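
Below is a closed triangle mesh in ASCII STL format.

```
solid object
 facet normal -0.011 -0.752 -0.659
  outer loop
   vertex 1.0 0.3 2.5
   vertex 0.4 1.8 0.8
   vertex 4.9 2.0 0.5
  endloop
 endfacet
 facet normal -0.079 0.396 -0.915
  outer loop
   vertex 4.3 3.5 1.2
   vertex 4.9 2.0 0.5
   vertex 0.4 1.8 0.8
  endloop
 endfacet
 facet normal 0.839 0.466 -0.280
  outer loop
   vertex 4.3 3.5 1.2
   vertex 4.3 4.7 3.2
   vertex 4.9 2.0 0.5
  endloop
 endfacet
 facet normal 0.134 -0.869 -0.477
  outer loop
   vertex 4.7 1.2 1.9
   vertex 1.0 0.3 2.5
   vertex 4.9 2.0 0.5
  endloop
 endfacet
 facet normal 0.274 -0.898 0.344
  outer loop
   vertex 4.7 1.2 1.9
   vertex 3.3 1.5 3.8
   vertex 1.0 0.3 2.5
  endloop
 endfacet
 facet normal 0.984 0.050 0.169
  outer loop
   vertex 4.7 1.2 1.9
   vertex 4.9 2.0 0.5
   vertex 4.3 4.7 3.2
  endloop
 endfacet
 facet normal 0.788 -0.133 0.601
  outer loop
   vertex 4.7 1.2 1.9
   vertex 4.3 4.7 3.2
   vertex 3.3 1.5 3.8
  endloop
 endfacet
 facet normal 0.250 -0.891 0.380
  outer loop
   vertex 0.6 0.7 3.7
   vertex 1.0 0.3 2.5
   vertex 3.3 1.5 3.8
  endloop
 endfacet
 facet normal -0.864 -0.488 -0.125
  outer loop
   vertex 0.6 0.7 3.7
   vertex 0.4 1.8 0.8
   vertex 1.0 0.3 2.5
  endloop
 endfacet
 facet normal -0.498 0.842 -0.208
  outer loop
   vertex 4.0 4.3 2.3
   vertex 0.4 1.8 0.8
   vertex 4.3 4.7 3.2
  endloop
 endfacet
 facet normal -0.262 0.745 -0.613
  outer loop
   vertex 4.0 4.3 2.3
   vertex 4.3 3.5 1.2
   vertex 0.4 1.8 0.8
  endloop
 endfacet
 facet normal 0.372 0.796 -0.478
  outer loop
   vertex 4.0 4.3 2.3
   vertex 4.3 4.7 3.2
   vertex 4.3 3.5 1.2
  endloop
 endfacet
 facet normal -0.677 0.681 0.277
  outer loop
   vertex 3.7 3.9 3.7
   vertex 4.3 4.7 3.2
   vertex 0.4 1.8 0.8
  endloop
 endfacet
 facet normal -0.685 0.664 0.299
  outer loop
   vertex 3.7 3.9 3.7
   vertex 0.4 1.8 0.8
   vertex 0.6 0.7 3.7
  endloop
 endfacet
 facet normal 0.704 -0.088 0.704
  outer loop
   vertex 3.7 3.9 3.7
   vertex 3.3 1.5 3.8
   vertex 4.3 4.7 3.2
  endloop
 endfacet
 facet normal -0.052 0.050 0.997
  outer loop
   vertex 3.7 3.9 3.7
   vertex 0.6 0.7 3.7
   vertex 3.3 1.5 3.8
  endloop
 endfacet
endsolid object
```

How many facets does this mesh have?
16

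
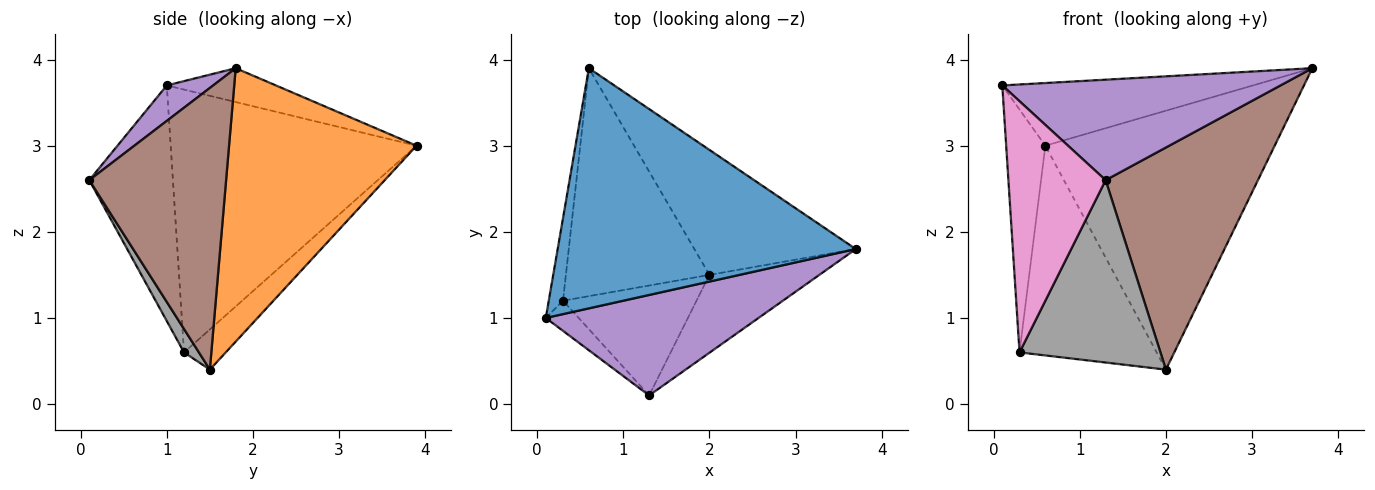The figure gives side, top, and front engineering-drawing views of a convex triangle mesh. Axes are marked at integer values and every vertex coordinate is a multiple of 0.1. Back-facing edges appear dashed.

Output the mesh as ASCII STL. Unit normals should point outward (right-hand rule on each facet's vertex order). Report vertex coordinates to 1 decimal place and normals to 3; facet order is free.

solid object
 facet normal -0.109 0.251 0.962
  outer loop
   vertex 0.6 3.9 3.0
   vertex 0.1 1.0 3.7
   vertex 3.7 1.8 3.9
  endloop
 endfacet
 facet normal 0.593 0.725 -0.350
  outer loop
   vertex 2.0 1.5 0.4
   vertex 0.6 3.9 3.0
   vertex 3.7 1.8 3.9
  endloop
 endfacet
 facet normal -0.986 0.157 -0.053
  outer loop
   vertex 0.3 1.2 0.6
   vertex 0.1 1.0 3.7
   vertex 0.6 3.9 3.0
  endloop
 endfacet
 facet normal -0.202 0.663 -0.721
  outer loop
   vertex 0.3 1.2 0.6
   vertex 0.6 3.9 3.0
   vertex 2.0 1.5 0.4
  endloop
 endfacet
 facet normal 0.117 -0.702 0.702
  outer loop
   vertex 1.3 0.1 2.6
   vertex 3.7 1.8 3.9
   vertex 0.1 1.0 3.7
  endloop
 endfacet
 facet normal 0.647 -0.720 -0.252
  outer loop
   vertex 1.3 0.1 2.6
   vertex 2.0 1.5 0.4
   vertex 3.7 1.8 3.9
  endloop
 endfacet
 facet normal -0.649 -0.755 -0.091
  outer loop
   vertex 1.3 0.1 2.6
   vertex 0.1 1.0 3.7
   vertex 0.3 1.2 0.6
  endloop
 endfacet
 facet normal 0.090 -0.853 -0.514
  outer loop
   vertex 1.3 0.1 2.6
   vertex 0.3 1.2 0.6
   vertex 2.0 1.5 0.4
  endloop
 endfacet
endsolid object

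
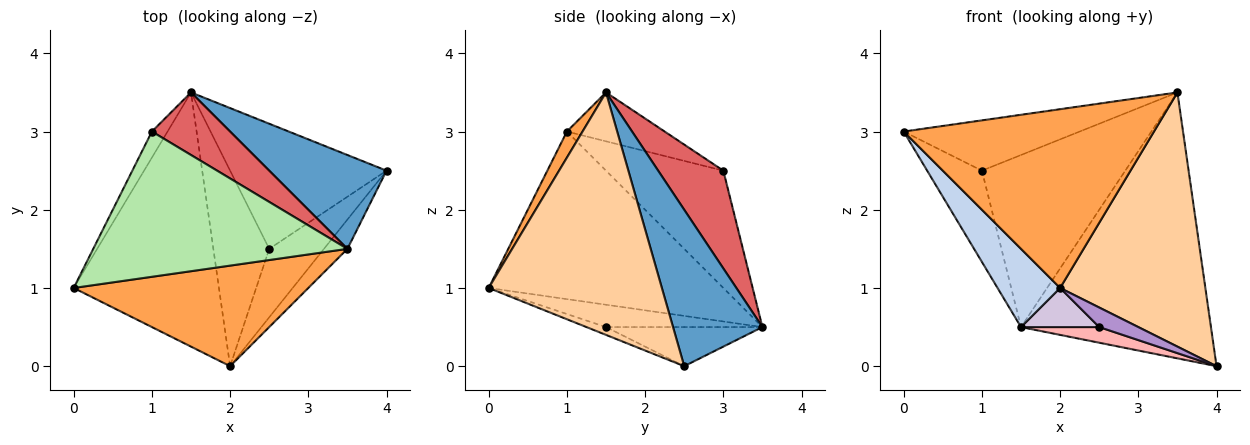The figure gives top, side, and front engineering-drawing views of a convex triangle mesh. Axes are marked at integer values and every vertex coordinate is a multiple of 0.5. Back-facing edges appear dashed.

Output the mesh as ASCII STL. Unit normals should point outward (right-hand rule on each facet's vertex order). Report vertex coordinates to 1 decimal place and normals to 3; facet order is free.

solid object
 facet normal 0.406 0.862 0.304
  outer loop
   vertex 3.5 1.5 3.5
   vertex 4.0 2.5 0.0
   vertex 1.5 3.5 0.5
  endloop
 endfacet
 facet normal -0.741 -0.198 -0.642
  outer loop
   vertex 2.0 0.0 1.0
   vertex 0.0 1.0 3.0
   vertex 1.5 3.5 0.5
  endloop
 endfacet
 facet normal 0.054 -0.870 0.490
  outer loop
   vertex 2.0 0.0 1.0
   vertex 3.5 1.5 3.5
   vertex 0.0 1.0 3.0
  endloop
 endfacet
 facet normal 0.764 -0.641 -0.074
  outer loop
   vertex 2.0 0.0 1.0
   vertex 4.0 2.5 0.0
   vertex 3.5 1.5 3.5
  endloop
 endfacet
 facet normal -0.900 0.420 -0.120
  outer loop
   vertex 1.0 3.0 2.5
   vertex 1.5 3.5 0.5
   vertex 0.0 1.0 3.0
  endloop
 endfacet
 facet normal -0.179 0.322 0.930
  outer loop
   vertex 1.0 3.0 2.5
   vertex 0.0 1.0 3.0
   vertex 3.5 1.5 3.5
  endloop
 endfacet
 facet normal 0.393 0.864 0.314
  outer loop
   vertex 1.0 3.0 2.5
   vertex 3.5 1.5 3.5
   vertex 1.5 3.5 0.5
  endloop
 endfacet
 facet normal -0.241 -0.120 -0.963
  outer loop
   vertex 2.5 1.5 0.5
   vertex 1.5 3.5 0.5
   vertex 4.0 2.5 0.0
  endloop
 endfacet
 facet normal -0.136 -0.272 -0.953
  outer loop
   vertex 2.5 1.5 0.5
   vertex 4.0 2.5 0.0
   vertex 2.0 0.0 1.0
  endloop
 endfacet
 facet normal -0.365 -0.183 -0.913
  outer loop
   vertex 2.5 1.5 0.5
   vertex 2.0 0.0 1.0
   vertex 1.5 3.5 0.5
  endloop
 endfacet
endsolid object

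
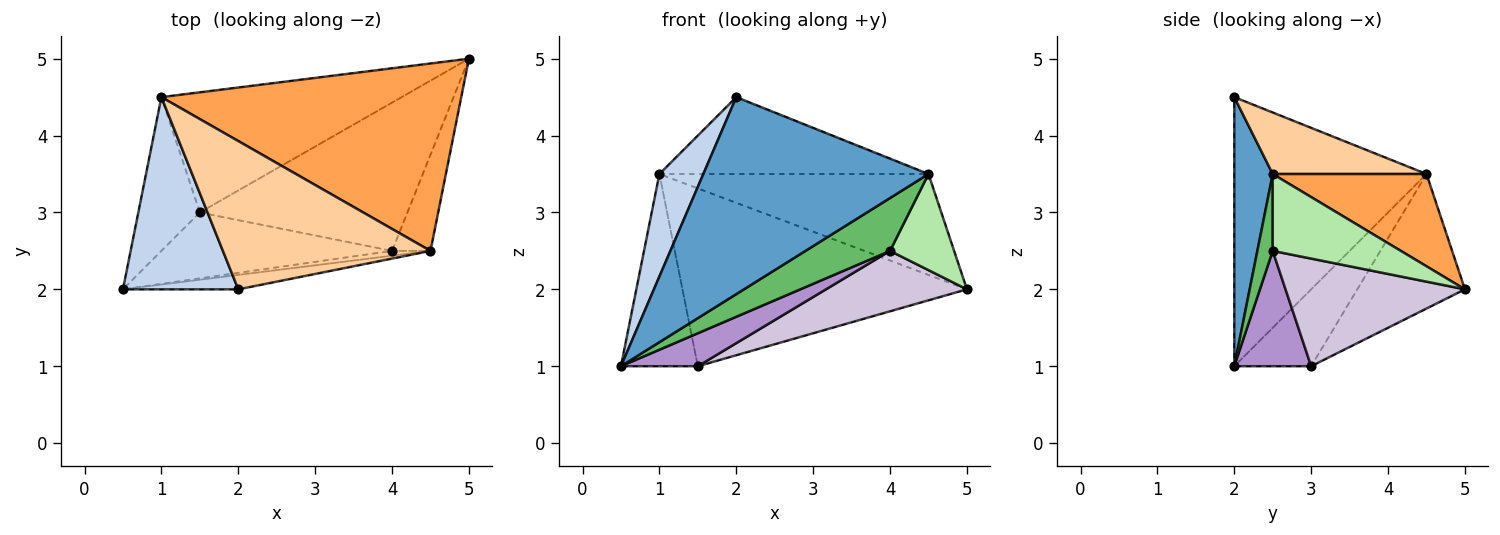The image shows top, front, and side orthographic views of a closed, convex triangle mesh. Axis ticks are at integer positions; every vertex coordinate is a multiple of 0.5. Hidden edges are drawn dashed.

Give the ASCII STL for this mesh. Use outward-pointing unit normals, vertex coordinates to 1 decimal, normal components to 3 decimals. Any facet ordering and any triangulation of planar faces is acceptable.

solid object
 facet normal 0.168 -0.983 -0.072
  outer loop
   vertex 4.5 2.5 3.5
   vertex 2.0 2.0 4.5
   vertex 0.5 2.0 1.0
  endloop
 endfacet
 facet normal -0.900 -0.206 0.386
  outer loop
   vertex 1.0 4.5 3.5
   vertex 0.5 2.0 1.0
   vertex 2.0 2.0 4.5
  endloop
 endfacet
 facet normal 0.261 0.458 0.850
  outer loop
   vertex 1.0 4.5 3.5
   vertex 4.5 2.5 3.5
   vertex 5.0 5.0 2.0
  endloop
 endfacet
 facet normal 0.254 0.445 0.859
  outer loop
   vertex 1.0 4.5 3.5
   vertex 2.0 2.0 4.5
   vertex 4.5 2.5 3.5
  endloop
 endfacet
 facet normal 0.178 -0.980 -0.089
  outer loop
   vertex 4.0 2.5 2.5
   vertex 4.5 2.5 3.5
   vertex 0.5 2.0 1.0
  endloop
 endfacet
 facet normal 0.816 -0.408 -0.408
  outer loop
   vertex 4.0 2.5 2.5
   vertex 5.0 5.0 2.0
   vertex 4.5 2.5 3.5
  endloop
 endfacet
 facet normal -0.615 0.615 -0.492
  outer loop
   vertex 1.5 3.0 1.0
   vertex 0.5 2.0 1.0
   vertex 1.0 4.5 3.5
  endloop
 endfacet
 facet normal -0.299 0.791 -0.534
  outer loop
   vertex 1.5 3.0 1.0
   vertex 1.0 4.5 3.5
   vertex 5.0 5.0 2.0
  endloop
 endfacet
 facet normal 0.408 -0.408 -0.816
  outer loop
   vertex 1.5 3.0 1.0
   vertex 4.0 2.5 2.5
   vertex 0.5 2.0 1.0
  endloop
 endfacet
 facet normal 0.433 -0.340 -0.835
  outer loop
   vertex 1.5 3.0 1.0
   vertex 5.0 5.0 2.0
   vertex 4.0 2.5 2.5
  endloop
 endfacet
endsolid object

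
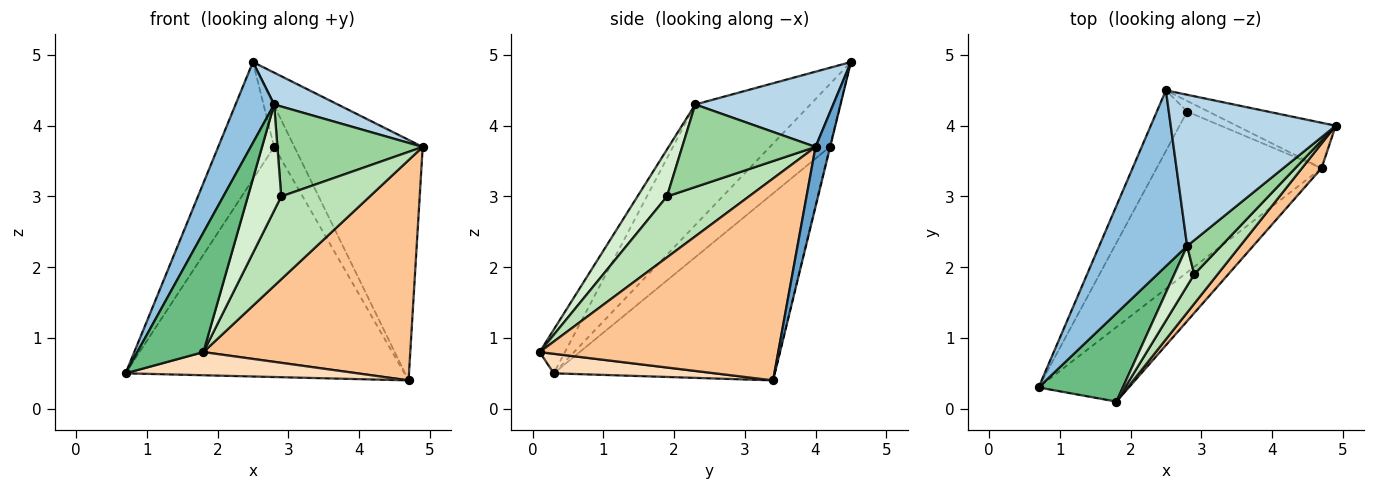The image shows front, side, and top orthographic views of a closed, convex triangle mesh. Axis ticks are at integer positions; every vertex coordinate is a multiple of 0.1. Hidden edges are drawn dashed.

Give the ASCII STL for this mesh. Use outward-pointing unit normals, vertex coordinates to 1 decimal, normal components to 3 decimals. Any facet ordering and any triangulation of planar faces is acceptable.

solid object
 facet normal 0.111 0.977 -0.184
  outer loop
   vertex 4.7 3.4 0.4
   vertex 2.5 4.5 4.9
   vertex 4.9 4.0 3.7
  endloop
 endfacet
 facet normal -0.780 -0.261 0.569
  outer loop
   vertex 2.8 2.3 4.3
   vertex 2.5 4.5 4.9
   vertex 0.7 0.3 0.5
  endloop
 endfacet
 facet normal 0.408 -0.188 0.894
  outer loop
   vertex 2.8 2.3 4.3
   vertex 4.9 4.0 3.7
   vertex 2.5 4.5 4.9
  endloop
 endfacet
 facet normal -0.689 0.644 -0.333
  outer loop
   vertex 2.8 4.2 3.7
   vertex 0.7 0.3 0.5
   vertex 2.5 4.5 4.9
  endloop
 endfacet
 facet normal -0.545 0.687 -0.480
  outer loop
   vertex 2.8 4.2 3.7
   vertex 4.7 3.4 0.4
   vertex 0.7 0.3 0.5
  endloop
 endfacet
 facet normal -0.023 0.969 -0.248
  outer loop
   vertex 2.8 4.2 3.7
   vertex 2.5 4.5 4.9
   vertex 4.7 3.4 0.4
  endloop
 endfacet
 facet normal 0.754 -0.653 0.073
  outer loop
   vertex 1.8 0.1 0.8
   vertex 4.7 3.4 0.4
   vertex 4.9 4.0 3.7
  endloop
 endfacet
 facet normal 0.202 -0.291 -0.935
  outer loop
   vertex 1.8 0.1 0.8
   vertex 0.7 0.3 0.5
   vertex 4.7 3.4 0.4
  endloop
 endfacet
 facet normal -0.295 -0.769 0.567
  outer loop
   vertex 1.8 0.1 0.8
   vertex 2.8 2.3 4.3
   vertex 0.7 0.3 0.5
  endloop
 endfacet
 facet normal 0.651 -0.710 0.268
  outer loop
   vertex 2.9 1.9 3.0
   vertex 4.9 4.0 3.7
   vertex 2.8 2.3 4.3
  endloop
 endfacet
 facet normal 0.657 -0.710 0.252
  outer loop
   vertex 2.9 1.9 3.0
   vertex 1.8 0.1 0.8
   vertex 4.9 4.0 3.7
  endloop
 endfacet
 facet normal 0.638 -0.721 0.271
  outer loop
   vertex 2.9 1.9 3.0
   vertex 2.8 2.3 4.3
   vertex 1.8 0.1 0.8
  endloop
 endfacet
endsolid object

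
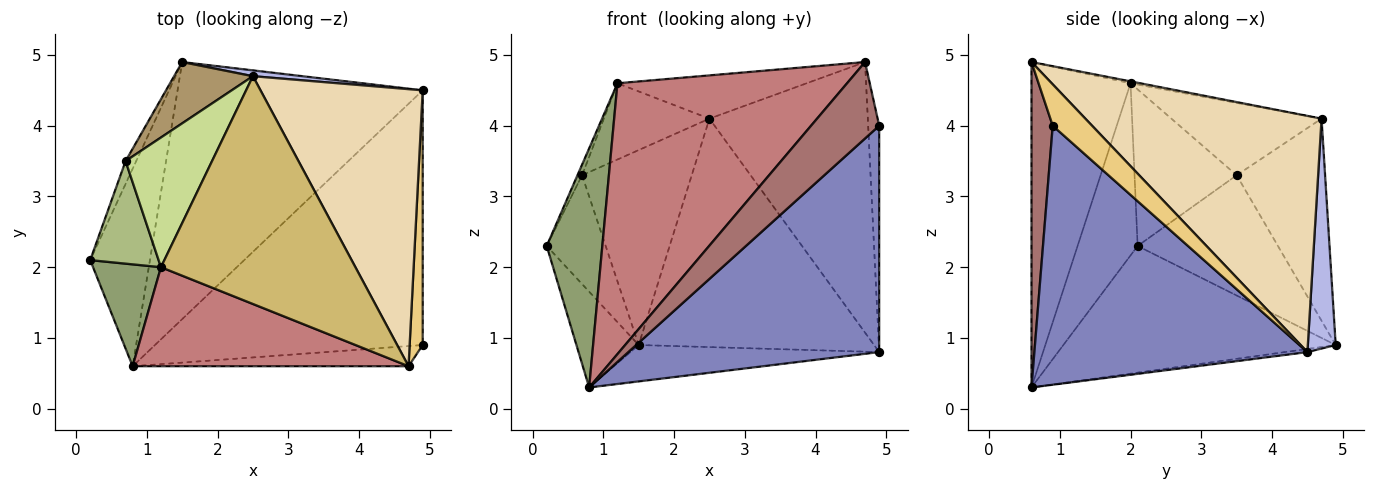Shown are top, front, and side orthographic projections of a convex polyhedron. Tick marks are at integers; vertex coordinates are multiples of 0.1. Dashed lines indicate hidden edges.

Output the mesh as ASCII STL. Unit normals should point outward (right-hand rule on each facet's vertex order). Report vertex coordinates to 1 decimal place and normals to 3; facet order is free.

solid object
 facet normal -0.886 0.202 -0.418
  outer loop
   vertex 0.8 0.6 0.3
   vertex 0.2 2.1 2.3
   vertex 1.5 4.9 0.9
  endloop
 endfacet
 facet normal 0.586 -0.538 -0.606
  outer loop
   vertex 4.9 4.5 0.8
   vertex 4.9 0.9 4.0
   vertex 0.8 0.6 0.3
  endloop
 endfacet
 facet normal -0.013 0.140 -0.990
  outer loop
   vertex 4.9 4.5 0.8
   vertex 0.8 0.6 0.3
   vertex 1.5 4.9 0.9
  endloop
 endfacet
 facet normal 0.118 0.993 0.025
  outer loop
   vertex 4.9 4.5 0.8
   vertex 1.5 4.9 0.9
   vertex 2.5 4.7 4.1
  endloop
 endfacet
 facet normal -0.705 -0.653 0.278
  outer loop
   vertex 1.2 2.0 4.6
   vertex 0.2 2.1 2.3
   vertex 0.8 0.6 0.3
  endloop
 endfacet
 facet normal -0.916 0.041 0.400
  outer loop
   vertex 0.7 3.5 3.3
   vertex 0.2 2.1 2.3
   vertex 1.2 2.0 4.6
  endloop
 endfacet
 facet normal -0.585 0.411 0.699
  outer loop
   vertex 0.7 3.5 3.3
   vertex 1.2 2.0 4.6
   vertex 2.5 4.7 4.1
  endloop
 endfacet
 facet normal -0.919 0.386 -0.081
  outer loop
   vertex 0.7 3.5 3.3
   vertex 1.5 4.9 0.9
   vertex 0.2 2.1 2.3
  endloop
 endfacet
 facet normal -0.610 0.756 0.238
  outer loop
   vertex 0.7 3.5 3.3
   vertex 2.5 4.7 4.1
   vertex 1.5 4.9 0.9
  endloop
 endfacet
 facet normal -0.010 0.187 0.982
  outer loop
   vertex 4.7 0.6 4.9
   vertex 2.5 4.7 4.1
   vertex 1.2 2.0 4.6
  endloop
 endfacet
 facet normal 0.921 0.259 0.291
  outer loop
   vertex 4.7 0.6 4.9
   vertex 4.9 0.9 4.0
   vertex 4.9 4.5 0.8
  endloop
 endfacet
 facet normal 0.721 0.484 0.495
  outer loop
   vertex 4.7 0.6 4.9
   vertex 4.9 4.5 0.8
   vertex 2.5 4.7 4.1
  endloop
 endfacet
 facet normal 0.288 -0.926 -0.245
  outer loop
   vertex 4.7 0.6 4.9
   vertex 0.8 0.6 0.3
   vertex 4.9 0.9 4.0
  endloop
 endfacet
 facet normal -0.375 -0.870 0.318
  outer loop
   vertex 4.7 0.6 4.9
   vertex 1.2 2.0 4.6
   vertex 0.8 0.6 0.3
  endloop
 endfacet
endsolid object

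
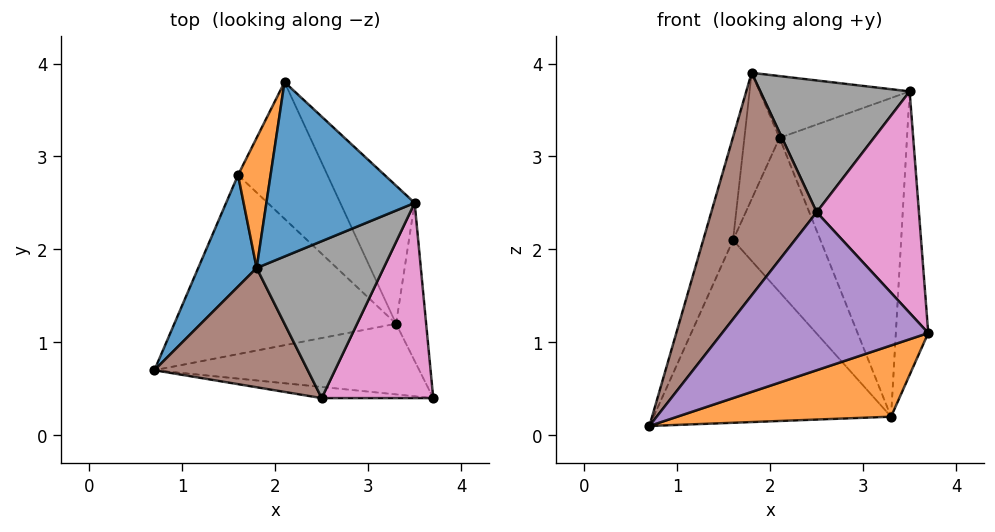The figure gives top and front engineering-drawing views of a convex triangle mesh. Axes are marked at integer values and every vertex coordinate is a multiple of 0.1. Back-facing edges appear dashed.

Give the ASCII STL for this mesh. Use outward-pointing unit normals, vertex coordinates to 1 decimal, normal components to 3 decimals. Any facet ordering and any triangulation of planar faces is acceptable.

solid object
 facet normal -0.027 0.334 0.942
  outer loop
   vertex 3.5 2.5 3.7
   vertex 2.1 3.8 3.2
   vertex 1.8 1.8 3.9
  endloop
 endfacet
 facet normal 0.162 -0.701 -0.695
  outer loop
   vertex 3.3 1.2 0.2
   vertex 3.7 0.4 1.1
   vertex 0.7 0.7 0.1
  endloop
 endfacet
 facet normal 0.943 0.290 -0.162
  outer loop
   vertex 3.3 1.2 0.2
   vertex 3.5 2.5 3.7
   vertex 3.7 0.4 1.1
  endloop
 endfacet
 facet normal 0.705 0.651 -0.282
  outer loop
   vertex 3.3 1.2 0.2
   vertex 2.1 3.8 3.2
   vertex 3.5 2.5 3.7
  endloop
 endfacet
 facet normal -0.076 -0.995 -0.070
  outer loop
   vertex 2.5 0.4 2.4
   vertex 0.7 0.7 0.1
   vertex 3.7 0.4 1.1
  endloop
 endfacet
 facet normal -0.600 -0.705 0.378
  outer loop
   vertex 2.5 0.4 2.4
   vertex 1.8 1.8 3.9
   vertex 0.7 0.7 0.1
  endloop
 endfacet
 facet normal 0.582 -0.610 0.537
  outer loop
   vertex 2.5 0.4 2.4
   vertex 3.7 0.4 1.1
   vertex 3.5 2.5 3.7
  endloop
 endfacet
 facet normal 0.334 -0.606 0.722
  outer loop
   vertex 2.5 0.4 2.4
   vertex 3.5 2.5 3.7
   vertex 1.8 1.8 3.9
  endloop
 endfacet
 facet normal -0.110 0.710 -0.696
  outer loop
   vertex 1.6 2.8 2.1
   vertex 3.3 1.2 0.2
   vertex 0.7 0.7 0.1
  endloop
 endfacet
 facet normal -0.037 0.748 -0.663
  outer loop
   vertex 1.6 2.8 2.1
   vertex 2.1 3.8 3.2
   vertex 3.3 1.2 0.2
  endloop
 endfacet
 facet normal -0.955 0.202 0.218
  outer loop
   vertex 1.6 2.8 2.1
   vertex 0.7 0.7 0.1
   vertex 1.8 1.8 3.9
  endloop
 endfacet
 facet normal -0.948 0.222 0.229
  outer loop
   vertex 1.6 2.8 2.1
   vertex 1.8 1.8 3.9
   vertex 2.1 3.8 3.2
  endloop
 endfacet
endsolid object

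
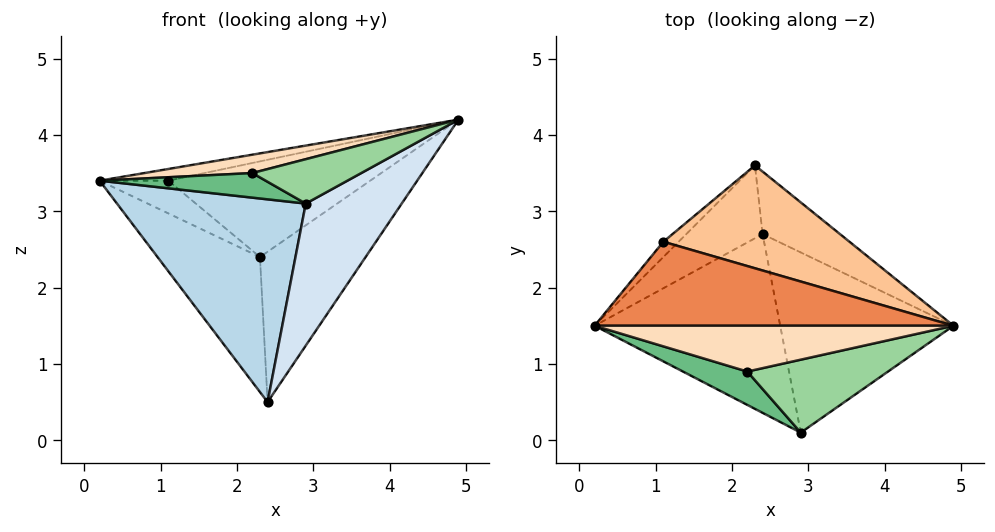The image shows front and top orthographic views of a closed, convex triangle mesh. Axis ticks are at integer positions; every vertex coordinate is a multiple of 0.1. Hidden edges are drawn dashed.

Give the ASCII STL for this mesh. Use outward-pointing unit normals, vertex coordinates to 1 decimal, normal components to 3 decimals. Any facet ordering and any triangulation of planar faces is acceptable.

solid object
 facet normal -0.742 0.590 -0.319
  outer loop
   vertex 2.4 2.7 0.5
   vertex 0.2 1.5 3.4
   vertex 2.3 3.6 2.4
  endloop
 endfacet
 facet normal 0.711 0.649 -0.270
  outer loop
   vertex 2.4 2.7 0.5
   vertex 2.3 3.6 2.4
   vertex 4.9 1.5 4.2
  endloop
 endfacet
 facet normal -0.420 -0.681 -0.600
  outer loop
   vertex 2.9 0.1 3.1
   vertex 0.2 1.5 3.4
   vertex 2.4 2.7 0.5
  endloop
 endfacet
 facet normal 0.654 -0.468 -0.594
  outer loop
   vertex 2.9 0.1 3.1
   vertex 2.4 2.7 0.5
   vertex 4.9 1.5 4.2
  endloop
 endfacet
 facet normal -0.166 0.136 0.977
  outer loop
   vertex 1.1 2.6 3.4
   vertex 0.2 1.5 3.4
   vertex 4.9 1.5 4.2
  endloop
 endfacet
 facet normal -0.742 0.607 -0.283
  outer loop
   vertex 1.1 2.6 3.4
   vertex 2.3 3.6 2.4
   vertex 0.2 1.5 3.4
  endloop
 endfacet
 facet normal 0.043 0.680 0.732
  outer loop
   vertex 1.1 2.6 3.4
   vertex 4.9 1.5 4.2
   vertex 2.3 3.6 2.4
  endloop
 endfacet
 facet normal -0.156 -0.367 0.917
  outer loop
   vertex 2.2 0.9 3.5
   vertex 4.9 1.5 4.2
   vertex 0.2 1.5 3.4
  endloop
 endfacet
 facet normal -0.213 -0.580 0.786
  outer loop
   vertex 2.2 0.9 3.5
   vertex 0.2 1.5 3.4
   vertex 2.9 0.1 3.1
  endloop
 endfacet
 facet normal -0.105 -0.517 0.850
  outer loop
   vertex 2.2 0.9 3.5
   vertex 2.9 0.1 3.1
   vertex 4.9 1.5 4.2
  endloop
 endfacet
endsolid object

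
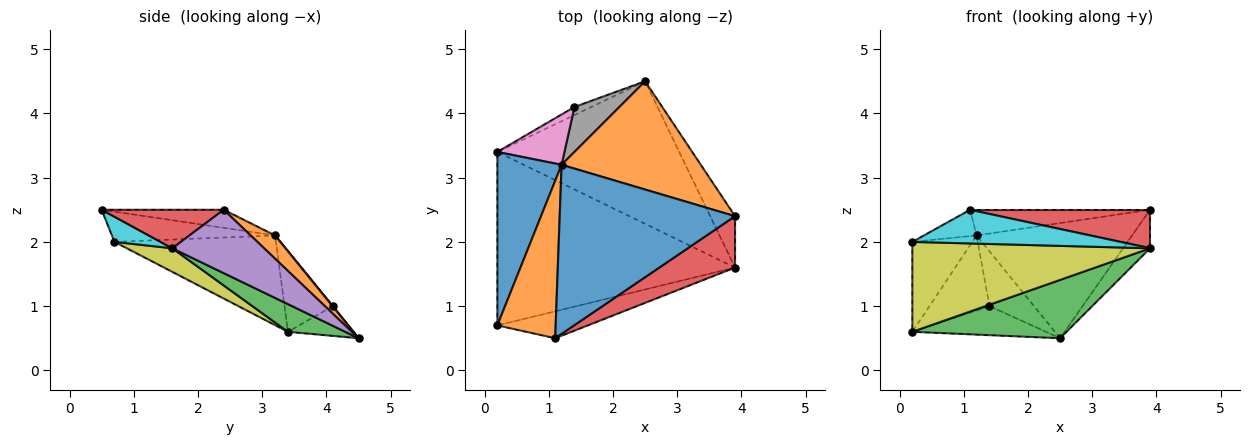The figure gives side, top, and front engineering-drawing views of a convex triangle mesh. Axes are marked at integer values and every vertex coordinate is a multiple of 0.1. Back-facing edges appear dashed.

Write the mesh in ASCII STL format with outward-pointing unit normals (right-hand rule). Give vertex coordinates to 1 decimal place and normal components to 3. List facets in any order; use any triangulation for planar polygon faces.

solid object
 facet normal -0.101 0.149 0.984
  outer loop
   vertex 1.2 3.2 2.1
   vertex 1.1 0.5 2.5
   vertex 3.9 2.4 2.5
  endloop
 endfacet
 facet normal 0.114 0.724 0.681
  outer loop
   vertex 1.2 3.2 2.1
   vertex 3.9 2.4 2.5
   vertex 2.5 4.5 0.5
  endloop
 endfacet
 facet normal 0.140 -0.375 -0.916
  outer loop
   vertex 3.9 1.6 1.9
   vertex 0.2 3.4 0.6
   vertex 2.5 4.5 0.5
  endloop
 endfacet
 facet normal 0.377 -0.556 0.741
  outer loop
   vertex 3.9 1.6 1.9
   vertex 3.9 2.4 2.5
   vertex 1.1 0.5 2.5
  endloop
 endfacet
 facet normal 0.898 0.264 -0.352
  outer loop
   vertex 3.9 1.6 1.9
   vertex 2.5 4.5 0.5
   vertex 3.9 2.4 2.5
  endloop
 endfacet
 facet normal -0.427 0.871 -0.243
  outer loop
   vertex 1.4 4.1 1.0
   vertex 2.5 4.5 0.5
   vertex 0.2 3.4 0.6
  endloop
 endfacet
 facet normal -0.557 0.690 0.463
  outer loop
   vertex 1.4 4.1 1.0
   vertex 0.2 3.4 0.6
   vertex 1.2 3.2 2.1
  endloop
 endfacet
 facet normal 0.007 0.773 0.634
  outer loop
   vertex 1.4 4.1 1.0
   vertex 1.2 3.2 2.1
   vertex 2.5 4.5 0.5
  endloop
 endfacet
 facet normal 0.088 -0.459 -0.884
  outer loop
   vertex 0.2 0.7 2.0
   vertex 0.2 3.4 0.6
   vertex 3.9 1.6 1.9
  endloop
 endfacet
 facet normal 0.171 -0.770 -0.615
  outer loop
   vertex 0.2 0.7 2.0
   vertex 3.9 1.6 1.9
   vertex 1.1 0.5 2.5
  endloop
 endfacet
 facet normal -0.778 0.289 0.557
  outer loop
   vertex 0.2 0.7 2.0
   vertex 1.2 3.2 2.1
   vertex 0.2 3.4 0.6
  endloop
 endfacet
 facet normal -0.455 0.147 0.878
  outer loop
   vertex 0.2 0.7 2.0
   vertex 1.1 0.5 2.5
   vertex 1.2 3.2 2.1
  endloop
 endfacet
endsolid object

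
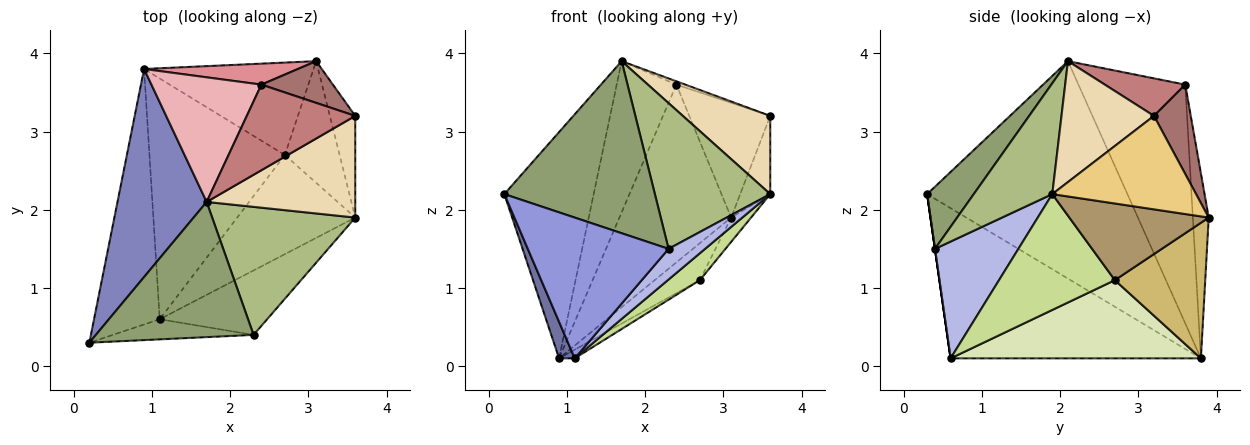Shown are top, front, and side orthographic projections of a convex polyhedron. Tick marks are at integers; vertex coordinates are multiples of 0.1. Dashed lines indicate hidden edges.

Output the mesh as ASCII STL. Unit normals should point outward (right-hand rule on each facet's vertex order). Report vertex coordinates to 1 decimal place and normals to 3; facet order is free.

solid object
 facet normal -0.915 -0.057 -0.400
  outer loop
   vertex 0.9 3.8 0.1
   vertex 1.1 0.6 0.1
   vertex 0.2 0.3 2.2
  endloop
 endfacet
 facet normal -0.855 0.381 0.351
  outer loop
   vertex 1.7 2.1 3.9
   vertex 0.9 3.8 0.1
   vertex 0.2 0.3 2.2
  endloop
 endfacet
 facet normal 0.000 -0.990 -0.141
  outer loop
   vertex 2.3 0.4 1.5
   vertex 0.2 0.3 2.2
   vertex 1.1 0.6 0.1
  endloop
 endfacet
 facet normal 0.701 -0.307 -0.644
  outer loop
   vertex 2.3 0.4 1.5
   vertex 1.1 0.6 0.1
   vertex 3.6 1.9 2.2
  endloop
 endfacet
 facet normal 0.236 -0.764 0.600
  outer loop
   vertex 2.3 0.4 1.5
   vertex 1.7 2.1 3.9
   vertex 0.2 0.3 2.2
  endloop
 endfacet
 facet normal 0.455 -0.669 0.588
  outer loop
   vertex 2.3 0.4 1.5
   vertex 3.6 1.9 2.2
   vertex 1.7 2.1 3.9
  endloop
 endfacet
 facet normal 0.688 -0.190 -0.701
  outer loop
   vertex 2.7 2.7 1.1
   vertex 3.6 1.9 2.2
   vertex 1.1 0.6 0.1
  endloop
 endfacet
 facet normal 0.500 0.031 -0.866
  outer loop
   vertex 2.7 2.7 1.1
   vertex 1.1 0.6 0.1
   vertex 0.9 3.8 0.1
  endloop
 endfacet
 facet normal 0.808 0.115 -0.577
  outer loop
   vertex 2.7 2.7 1.1
   vertex 3.1 3.9 1.9
   vertex 3.6 1.9 2.2
  endloop
 endfacet
 facet normal 0.596 0.298 -0.745
  outer loop
   vertex 2.7 2.7 1.1
   vertex 0.9 3.8 0.1
   vertex 3.1 3.9 1.9
  endloop
 endfacet
 facet normal 0.946 0.198 -0.257
  outer loop
   vertex 3.6 3.2 3.2
   vertex 3.6 1.9 2.2
   vertex 3.1 3.9 1.9
  endloop
 endfacet
 facet normal 0.542 -0.512 0.666
  outer loop
   vertex 3.6 3.2 3.2
   vertex 1.7 2.1 3.9
   vertex 3.6 1.9 2.2
  endloop
 endfacet
 facet normal 0.393 0.864 0.314
  outer loop
   vertex 2.4 3.6 3.6
   vertex 3.6 3.2 3.2
   vertex 3.1 3.9 1.9
  endloop
 endfacet
 facet normal 0.327 0.036 0.944
  outer loop
   vertex 2.4 3.6 3.6
   vertex 1.7 2.1 3.9
   vertex 3.6 3.2 3.2
  endloop
 endfacet
 facet normal -0.140 0.983 0.116
  outer loop
   vertex 2.4 3.6 3.6
   vertex 3.1 3.9 1.9
   vertex 0.9 3.8 0.1
  endloop
 endfacet
 facet normal -0.810 0.453 0.373
  outer loop
   vertex 2.4 3.6 3.6
   vertex 0.9 3.8 0.1
   vertex 1.7 2.1 3.9
  endloop
 endfacet
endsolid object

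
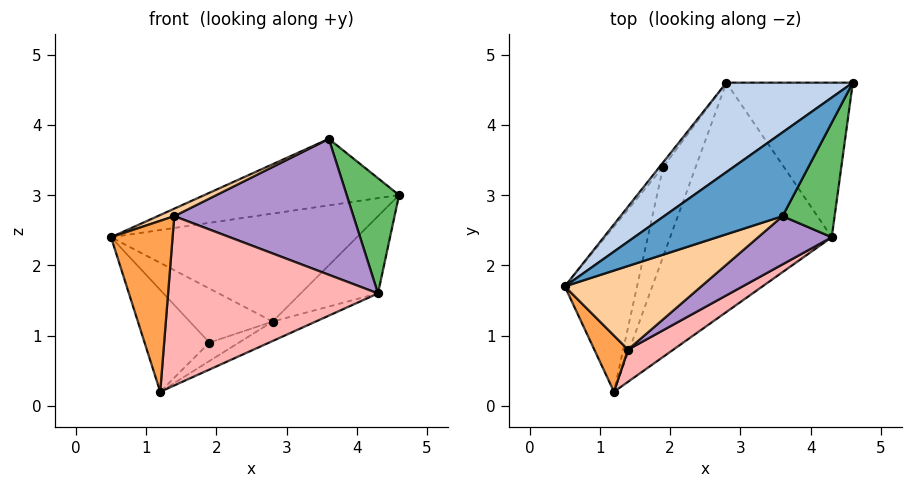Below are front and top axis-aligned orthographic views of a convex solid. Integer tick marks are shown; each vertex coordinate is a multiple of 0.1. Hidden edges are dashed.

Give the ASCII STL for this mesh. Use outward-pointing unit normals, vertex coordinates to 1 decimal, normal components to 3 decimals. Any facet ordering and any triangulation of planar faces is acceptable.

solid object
 facet normal -0.485 0.544 0.685
  outer loop
   vertex 3.6 2.7 3.8
   vertex 4.6 4.6 3.0
   vertex 0.5 1.7 2.4
  endloop
 endfacet
 facet normal -0.538 0.649 0.538
  outer loop
   vertex 2.8 4.6 1.2
   vertex 0.5 1.7 2.4
   vertex 4.6 4.6 3.0
  endloop
 endfacet
 facet normal -0.725 -0.654 0.215
  outer loop
   vertex 1.4 0.8 2.7
   vertex 0.5 1.7 2.4
   vertex 1.2 0.2 0.2
  endloop
 endfacet
 facet normal -0.388 -0.082 0.918
  outer loop
   vertex 1.4 0.8 2.7
   vertex 3.6 2.7 3.8
   vertex 0.5 1.7 2.4
  endloop
 endfacet
 facet normal 0.886 -0.329 0.327
  outer loop
   vertex 4.3 2.4 1.6
   vertex 4.6 4.6 3.0
   vertex 3.6 2.7 3.8
  endloop
 endfacet
 facet normal 0.667 0.333 -0.667
  outer loop
   vertex 4.3 2.4 1.6
   vertex 2.8 4.6 1.2
   vertex 4.6 4.6 3.0
  endloop
 endfacet
 facet normal 0.363 0.079 -0.928
  outer loop
   vertex 4.3 2.4 1.6
   vertex 1.2 0.2 0.2
   vertex 2.8 4.6 1.2
  endloop
 endfacet
 facet normal 0.523 -0.838 0.159
  outer loop
   vertex 4.3 2.4 1.6
   vertex 1.4 0.8 2.7
   vertex 1.2 0.2 0.2
  endloop
 endfacet
 facet normal 0.543 -0.791 0.281
  outer loop
   vertex 4.3 2.4 1.6
   vertex 3.6 2.7 3.8
   vertex 1.4 0.8 2.7
  endloop
 endfacet
 facet normal -0.840 0.285 -0.461
  outer loop
   vertex 1.9 3.4 0.9
   vertex 1.2 0.2 0.2
   vertex 0.5 1.7 2.4
  endloop
 endfacet
 facet normal -0.793 0.607 -0.051
  outer loop
   vertex 1.9 3.4 0.9
   vertex 0.5 1.7 2.4
   vertex 2.8 4.6 1.2
  endloop
 endfacet
 facet normal 0.058 0.201 -0.978
  outer loop
   vertex 1.9 3.4 0.9
   vertex 2.8 4.6 1.2
   vertex 1.2 0.2 0.2
  endloop
 endfacet
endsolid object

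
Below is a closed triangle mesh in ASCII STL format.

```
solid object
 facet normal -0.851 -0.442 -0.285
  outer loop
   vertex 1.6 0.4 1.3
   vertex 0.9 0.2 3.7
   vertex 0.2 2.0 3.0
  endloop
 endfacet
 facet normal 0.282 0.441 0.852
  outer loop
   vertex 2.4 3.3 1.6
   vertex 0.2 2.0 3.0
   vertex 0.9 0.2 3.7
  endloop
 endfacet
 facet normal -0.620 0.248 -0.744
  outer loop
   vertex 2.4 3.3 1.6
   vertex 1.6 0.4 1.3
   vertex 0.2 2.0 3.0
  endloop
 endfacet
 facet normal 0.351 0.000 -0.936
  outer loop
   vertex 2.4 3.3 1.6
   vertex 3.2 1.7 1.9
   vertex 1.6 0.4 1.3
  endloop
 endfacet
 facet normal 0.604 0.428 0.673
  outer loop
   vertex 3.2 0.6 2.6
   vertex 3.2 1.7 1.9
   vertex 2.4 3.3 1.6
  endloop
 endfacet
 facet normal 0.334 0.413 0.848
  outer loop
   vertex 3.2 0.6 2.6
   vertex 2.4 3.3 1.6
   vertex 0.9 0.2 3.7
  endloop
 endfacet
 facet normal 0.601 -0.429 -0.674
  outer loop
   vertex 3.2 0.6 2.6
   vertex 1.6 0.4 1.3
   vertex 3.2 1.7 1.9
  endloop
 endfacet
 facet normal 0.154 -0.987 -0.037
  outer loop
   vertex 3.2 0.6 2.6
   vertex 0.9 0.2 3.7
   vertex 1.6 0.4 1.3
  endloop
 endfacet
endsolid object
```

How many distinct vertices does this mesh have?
6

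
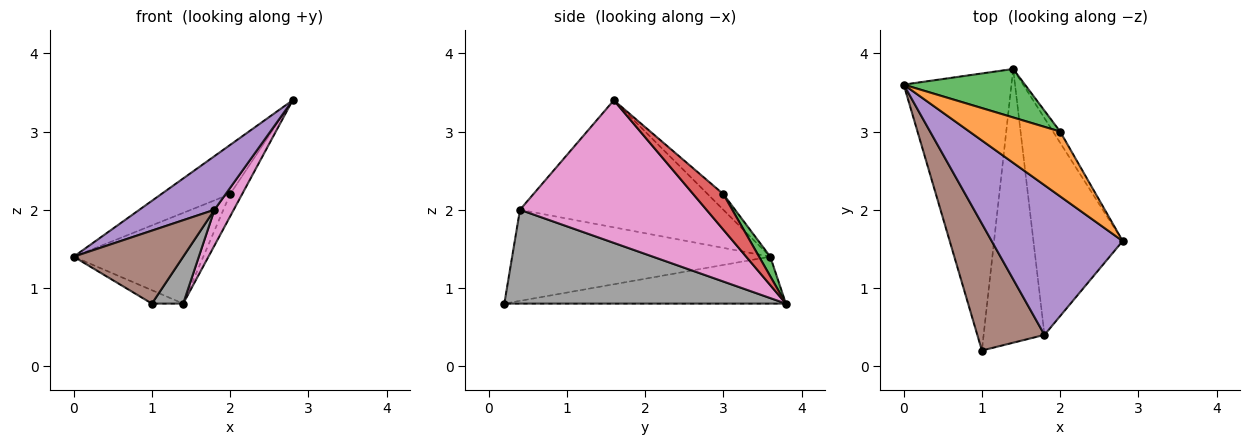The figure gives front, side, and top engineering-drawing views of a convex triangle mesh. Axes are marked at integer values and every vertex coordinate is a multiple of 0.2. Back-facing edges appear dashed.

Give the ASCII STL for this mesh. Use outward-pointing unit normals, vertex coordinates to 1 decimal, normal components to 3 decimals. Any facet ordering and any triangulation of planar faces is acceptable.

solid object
 facet normal -0.399 0.044 -0.916
  outer loop
   vertex 1.4 3.8 0.8
   vertex 1.0 0.2 0.8
   vertex 0.0 3.6 1.4
  endloop
 endfacet
 facet normal -0.136 0.599 0.789
  outer loop
   vertex 2.0 3.0 2.2
   vertex 0.0 3.6 1.4
   vertex 2.8 1.6 3.4
  endloop
 endfacet
 facet normal 0.076 0.879 0.470
  outer loop
   vertex 2.0 3.0 2.2
   vertex 1.4 3.8 0.8
   vertex 0.0 3.6 1.4
  endloop
 endfacet
 facet normal 0.913 0.365 -0.183
  outer loop
   vertex 2.0 3.0 2.2
   vertex 2.8 1.6 3.4
   vertex 1.4 3.8 0.8
  endloop
 endfacet
 facet normal -0.674 -0.249 0.695
  outer loop
   vertex 1.8 0.4 2.0
   vertex 2.8 1.6 3.4
   vertex 0.0 3.6 1.4
  endloop
 endfacet
 facet normal -0.762 -0.323 0.562
  outer loop
   vertex 1.8 0.4 2.0
   vertex 0.0 3.6 1.4
   vertex 1.0 0.2 0.8
  endloop
 endfacet
 facet normal 0.844 -0.087 -0.528
  outer loop
   vertex 1.8 0.4 2.0
   vertex 1.4 3.8 0.8
   vertex 2.8 1.6 3.4
  endloop
 endfacet
 facet normal 0.836 -0.093 -0.542
  outer loop
   vertex 1.8 0.4 2.0
   vertex 1.0 0.2 0.8
   vertex 1.4 3.8 0.8
  endloop
 endfacet
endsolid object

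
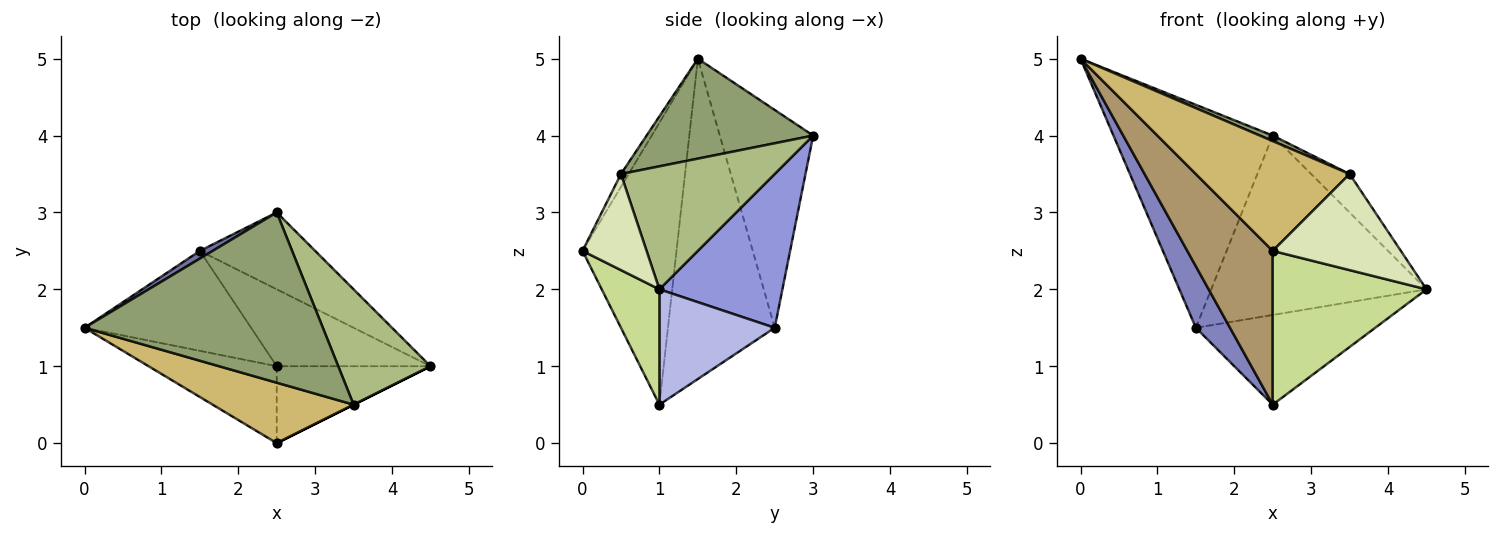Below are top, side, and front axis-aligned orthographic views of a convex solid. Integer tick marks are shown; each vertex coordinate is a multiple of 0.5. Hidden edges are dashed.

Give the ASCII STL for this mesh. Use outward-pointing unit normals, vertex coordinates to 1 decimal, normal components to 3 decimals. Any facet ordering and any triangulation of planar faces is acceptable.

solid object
 facet normal -0.505 0.862 0.030
  outer loop
   vertex 1.5 2.5 1.5
   vertex 0.0 1.5 5.0
   vertex 2.5 3.0 4.0
  endloop
 endfacet
 facet normal -0.853 -0.273 -0.444
  outer loop
   vertex 1.5 2.5 1.5
   vertex 2.5 1.0 0.5
   vertex 0.0 1.5 5.0
  endloop
 endfacet
 facet normal 0.465 0.814 -0.349
  outer loop
   vertex 1.5 2.5 1.5
   vertex 2.5 3.0 4.0
   vertex 4.5 1.0 2.0
  endloop
 endfacet
 facet normal 0.439 0.682 -0.585
  outer loop
   vertex 1.5 2.5 1.5
   vertex 4.5 1.0 2.0
   vertex 2.5 1.0 0.5
  endloop
 endfacet
 facet normal 0.387 -0.030 0.922
  outer loop
   vertex 3.5 0.5 3.5
   vertex 2.5 3.0 4.0
   vertex 0.0 1.5 5.0
  endloop
 endfacet
 facet normal 0.784 0.196 0.588
  outer loop
   vertex 3.5 0.5 3.5
   vertex 4.5 1.0 2.0
   vertex 2.5 3.0 4.0
  endloop
 endfacet
 facet normal 0.318 -0.848 -0.424
  outer loop
   vertex 2.5 0.0 2.5
   vertex 2.5 1.0 0.5
   vertex 4.5 1.0 2.0
  endloop
 endfacet
 facet normal 0.447 -0.894 0.000
  outer loop
   vertex 2.5 0.0 2.5
   vertex 4.5 1.0 2.0
   vertex 3.5 0.5 3.5
  endloop
 endfacet
 facet normal -0.701 -0.638 -0.319
  outer loop
   vertex 2.5 0.0 2.5
   vertex 0.0 1.5 5.0
   vertex 2.5 1.0 0.5
  endloop
 endfacet
 facet normal -0.044 -0.875 0.481
  outer loop
   vertex 2.5 0.0 2.5
   vertex 3.5 0.5 3.5
   vertex 0.0 1.5 5.0
  endloop
 endfacet
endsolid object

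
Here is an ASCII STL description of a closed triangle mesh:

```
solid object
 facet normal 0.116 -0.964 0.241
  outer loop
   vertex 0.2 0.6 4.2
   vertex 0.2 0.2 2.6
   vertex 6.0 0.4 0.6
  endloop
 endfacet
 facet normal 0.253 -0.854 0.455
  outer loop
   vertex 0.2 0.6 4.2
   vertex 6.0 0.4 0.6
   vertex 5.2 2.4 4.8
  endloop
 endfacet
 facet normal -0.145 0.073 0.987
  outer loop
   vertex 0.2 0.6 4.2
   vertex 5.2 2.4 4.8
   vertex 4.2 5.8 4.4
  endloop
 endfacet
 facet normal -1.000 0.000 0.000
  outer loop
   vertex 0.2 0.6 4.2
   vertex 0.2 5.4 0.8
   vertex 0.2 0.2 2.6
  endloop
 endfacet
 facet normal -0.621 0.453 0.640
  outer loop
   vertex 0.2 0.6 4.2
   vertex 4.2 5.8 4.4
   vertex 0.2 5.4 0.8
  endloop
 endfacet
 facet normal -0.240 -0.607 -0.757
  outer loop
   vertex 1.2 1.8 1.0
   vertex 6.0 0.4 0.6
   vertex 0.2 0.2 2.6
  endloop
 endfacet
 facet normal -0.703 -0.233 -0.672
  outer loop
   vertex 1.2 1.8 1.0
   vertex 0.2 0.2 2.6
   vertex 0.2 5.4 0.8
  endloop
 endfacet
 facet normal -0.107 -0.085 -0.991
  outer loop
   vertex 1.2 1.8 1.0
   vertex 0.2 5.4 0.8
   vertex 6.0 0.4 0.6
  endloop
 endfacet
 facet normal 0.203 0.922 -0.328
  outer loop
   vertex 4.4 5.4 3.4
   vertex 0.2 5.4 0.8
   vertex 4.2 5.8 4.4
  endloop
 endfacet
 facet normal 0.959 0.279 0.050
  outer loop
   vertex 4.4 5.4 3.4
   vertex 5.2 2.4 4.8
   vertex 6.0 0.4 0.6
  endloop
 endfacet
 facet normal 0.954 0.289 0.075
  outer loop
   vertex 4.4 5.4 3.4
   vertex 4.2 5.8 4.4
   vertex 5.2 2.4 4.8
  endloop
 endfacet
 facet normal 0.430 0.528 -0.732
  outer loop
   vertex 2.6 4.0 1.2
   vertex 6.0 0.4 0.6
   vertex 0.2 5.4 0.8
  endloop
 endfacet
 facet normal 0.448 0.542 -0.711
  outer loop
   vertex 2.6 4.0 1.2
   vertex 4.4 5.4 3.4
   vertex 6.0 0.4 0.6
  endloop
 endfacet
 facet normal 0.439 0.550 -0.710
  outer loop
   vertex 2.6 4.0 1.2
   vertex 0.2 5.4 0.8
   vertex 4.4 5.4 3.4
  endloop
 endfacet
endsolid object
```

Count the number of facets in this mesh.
14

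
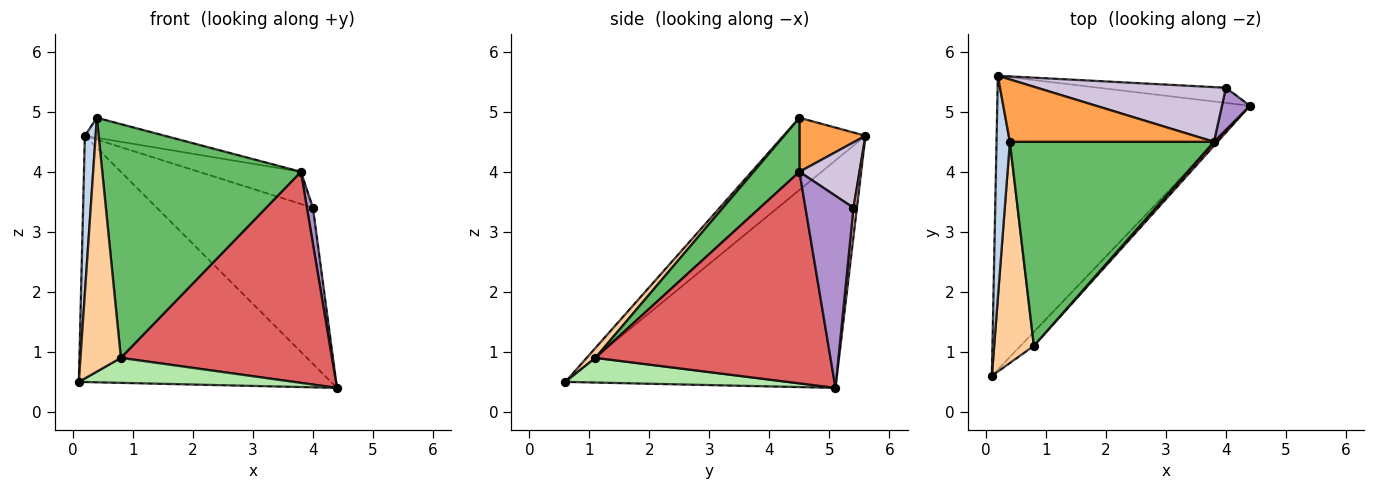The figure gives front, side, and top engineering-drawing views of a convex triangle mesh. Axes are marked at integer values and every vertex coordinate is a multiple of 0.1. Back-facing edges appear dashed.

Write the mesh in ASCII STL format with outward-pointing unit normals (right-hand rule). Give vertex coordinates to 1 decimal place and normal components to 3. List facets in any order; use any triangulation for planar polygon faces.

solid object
 facet normal -0.568 0.529 -0.631
  outer loop
   vertex 0.2 5.6 4.6
   vertex 4.4 5.1 0.4
   vertex 0.1 0.6 0.5
  endloop
 endfacet
 facet normal -0.975 -0.128 0.180
  outer loop
   vertex 0.4 4.5 4.9
   vertex 0.2 5.6 4.6
   vertex 0.1 0.6 0.5
  endloop
 endfacet
 facet normal 0.244 0.296 0.923
  outer loop
   vertex 3.8 4.5 4.0
   vertex 0.2 5.6 4.6
   vertex 0.4 4.5 4.9
  endloop
 endfacet
 facet normal 0.161 -0.744 0.649
  outer loop
   vertex 0.8 1.1 0.9
   vertex 0.4 4.5 4.9
   vertex 0.1 0.6 0.5
  endloop
 endfacet
 facet normal 0.172 -0.742 0.648
  outer loop
   vertex 0.8 1.1 0.9
   vertex 3.8 4.5 4.0
   vertex 0.4 4.5 4.9
  endloop
 endfacet
 facet normal 0.670 -0.648 -0.362
  outer loop
   vertex 0.8 1.1 0.9
   vertex 0.1 0.6 0.5
   vertex 4.4 5.1 0.4
  endloop
 endfacet
 facet normal 0.744 -0.668 0.013
  outer loop
   vertex 0.8 1.1 0.9
   vertex 4.4 5.1 0.4
   vertex 3.8 4.5 4.0
  endloop
 endfacet
 facet normal 0.022 0.995 -0.097
  outer loop
   vertex 4.0 5.4 3.4
   vertex 4.4 5.1 0.4
   vertex 0.2 5.6 4.6
  endloop
 endfacet
 facet normal 0.982 -0.123 0.143
  outer loop
   vertex 4.0 5.4 3.4
   vertex 3.8 4.5 4.0
   vertex 4.4 5.1 0.4
  endloop
 endfacet
 facet normal 0.286 0.487 0.825
  outer loop
   vertex 4.0 5.4 3.4
   vertex 0.2 5.6 4.6
   vertex 3.8 4.5 4.0
  endloop
 endfacet
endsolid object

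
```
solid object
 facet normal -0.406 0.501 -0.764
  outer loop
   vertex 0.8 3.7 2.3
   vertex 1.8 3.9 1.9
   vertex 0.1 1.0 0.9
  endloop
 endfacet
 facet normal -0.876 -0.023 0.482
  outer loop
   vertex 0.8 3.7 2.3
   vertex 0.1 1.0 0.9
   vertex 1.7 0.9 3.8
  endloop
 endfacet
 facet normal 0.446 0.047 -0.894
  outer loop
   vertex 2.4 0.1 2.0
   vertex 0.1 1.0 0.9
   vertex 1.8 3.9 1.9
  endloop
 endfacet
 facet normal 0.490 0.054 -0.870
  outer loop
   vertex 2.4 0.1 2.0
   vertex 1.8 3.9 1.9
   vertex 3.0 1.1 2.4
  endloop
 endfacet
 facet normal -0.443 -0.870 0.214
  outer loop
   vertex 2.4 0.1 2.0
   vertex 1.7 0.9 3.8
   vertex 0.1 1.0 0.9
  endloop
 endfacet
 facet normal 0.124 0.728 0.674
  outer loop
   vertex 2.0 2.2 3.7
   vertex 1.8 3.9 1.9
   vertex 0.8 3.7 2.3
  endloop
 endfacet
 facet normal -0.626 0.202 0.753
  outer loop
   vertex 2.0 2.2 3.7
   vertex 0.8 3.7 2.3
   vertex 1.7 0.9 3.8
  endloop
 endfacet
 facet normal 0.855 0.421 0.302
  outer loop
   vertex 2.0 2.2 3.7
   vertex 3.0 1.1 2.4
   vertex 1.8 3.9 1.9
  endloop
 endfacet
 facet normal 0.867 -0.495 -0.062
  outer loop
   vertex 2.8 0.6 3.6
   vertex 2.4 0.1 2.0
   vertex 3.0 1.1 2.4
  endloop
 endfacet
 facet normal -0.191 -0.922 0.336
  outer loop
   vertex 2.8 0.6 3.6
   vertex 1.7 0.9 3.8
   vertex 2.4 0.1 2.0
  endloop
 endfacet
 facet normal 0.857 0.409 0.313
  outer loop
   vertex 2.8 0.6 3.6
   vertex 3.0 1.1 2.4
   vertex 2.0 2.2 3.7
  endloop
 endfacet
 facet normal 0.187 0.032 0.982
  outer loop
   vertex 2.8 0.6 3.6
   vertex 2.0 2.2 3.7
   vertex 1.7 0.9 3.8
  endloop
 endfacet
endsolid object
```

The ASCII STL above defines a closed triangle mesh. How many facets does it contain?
12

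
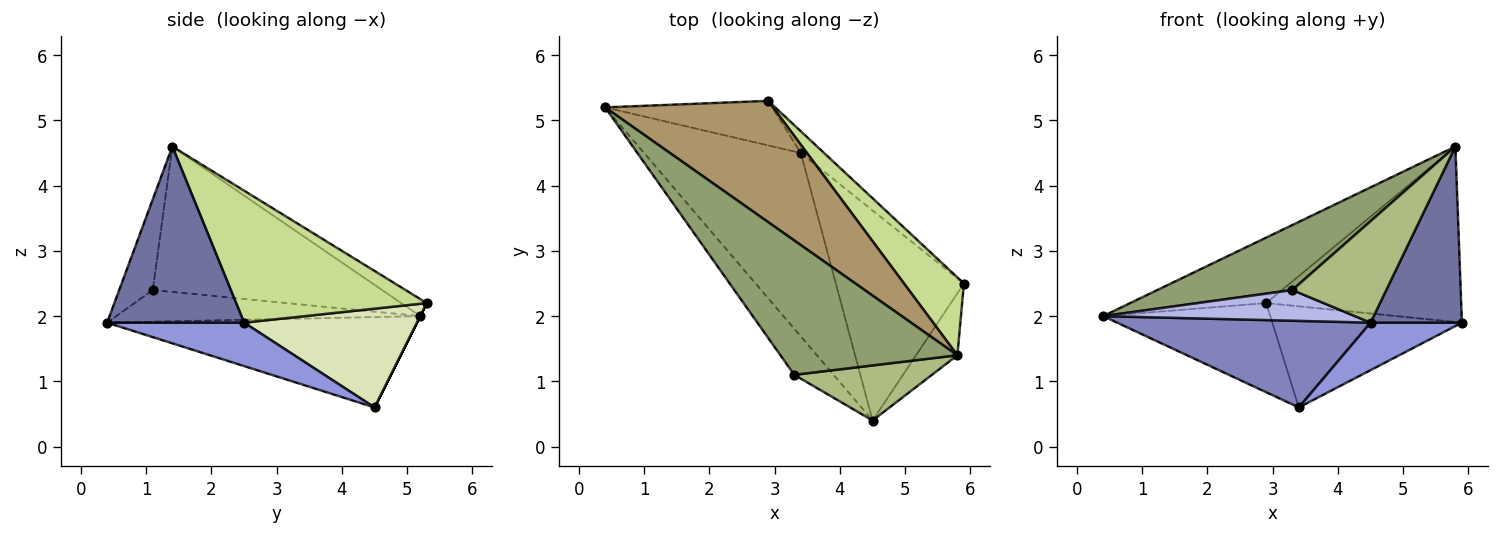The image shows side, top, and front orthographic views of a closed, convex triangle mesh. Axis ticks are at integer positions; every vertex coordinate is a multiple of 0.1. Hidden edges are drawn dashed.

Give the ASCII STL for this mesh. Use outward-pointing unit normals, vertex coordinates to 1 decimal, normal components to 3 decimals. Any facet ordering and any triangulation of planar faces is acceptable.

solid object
 facet normal 0.817 -0.544 -0.192
  outer loop
   vertex 5.8 1.4 4.6
   vertex 4.5 0.4 1.9
   vertex 5.9 2.5 1.9
  endloop
 endfacet
 facet normal -0.462 -0.378 -0.802
  outer loop
   vertex 3.4 4.5 0.6
   vertex 4.5 0.4 1.9
   vertex 0.4 5.2 2.0
  endloop
 endfacet
 facet normal 0.314 -0.209 -0.926
  outer loop
   vertex 3.4 4.5 0.6
   vertex 5.9 2.5 1.9
   vertex 4.5 0.4 1.9
  endloop
 endfacet
 facet normal -0.557 -0.461 -0.691
  outer loop
   vertex 3.3 1.1 2.4
   vertex 0.4 5.2 2.0
   vertex 4.5 0.4 1.9
  endloop
 endfacet
 facet normal -0.595 -0.350 0.724
  outer loop
   vertex 3.3 1.1 2.4
   vertex 5.8 1.4 4.6
   vertex 0.4 5.2 2.0
  endloop
 endfacet
 facet normal -0.300 -0.839 0.455
  outer loop
   vertex 3.3 1.1 2.4
   vertex 4.5 0.4 1.9
   vertex 5.8 1.4 4.6
  endloop
 endfacet
 facet normal 0.666 0.682 0.302
  outer loop
   vertex 2.9 5.3 2.2
   vertex 5.8 1.4 4.6
   vertex 5.9 2.5 1.9
  endloop
 endfacet
 facet normal 0.665 0.730 -0.157
  outer loop
   vertex 2.9 5.3 2.2
   vertex 5.9 2.5 1.9
   vertex 3.4 4.5 0.6
  endloop
 endfacet
 facet normal -0.089 0.473 0.876
  outer loop
   vertex 2.9 5.3 2.2
   vertex 0.4 5.2 2.0
   vertex 5.8 1.4 4.6
  endloop
 endfacet
 facet normal 0.000 0.894 -0.447
  outer loop
   vertex 2.9 5.3 2.2
   vertex 3.4 4.5 0.6
   vertex 0.4 5.2 2.0
  endloop
 endfacet
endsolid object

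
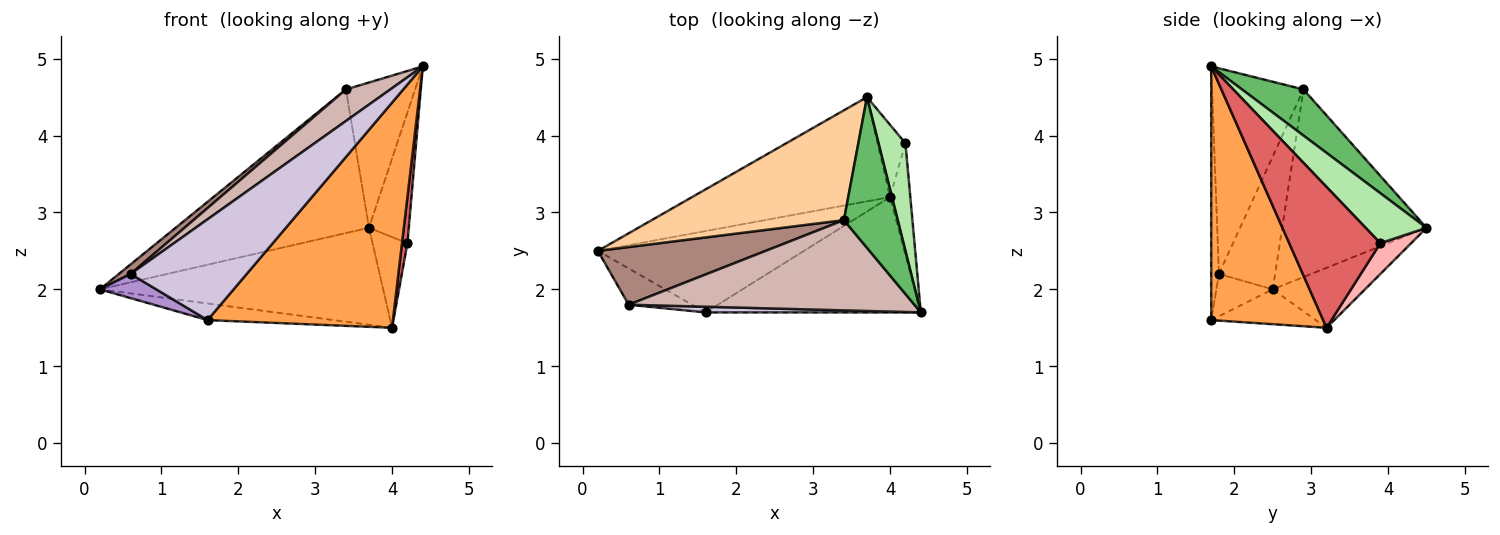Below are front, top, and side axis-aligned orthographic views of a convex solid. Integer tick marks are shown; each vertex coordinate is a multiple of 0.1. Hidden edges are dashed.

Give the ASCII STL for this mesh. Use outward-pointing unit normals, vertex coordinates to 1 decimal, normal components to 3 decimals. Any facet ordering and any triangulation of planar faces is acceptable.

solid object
 facet normal -0.217 0.665 -0.715
  outer loop
   vertex 4.0 3.2 1.5
   vertex 0.2 2.5 2.0
   vertex 3.7 4.5 2.8
  endloop
 endfacet
 facet normal -0.164 0.197 -0.967
  outer loop
   vertex 1.6 1.7 1.6
   vertex 0.2 2.5 2.0
   vertex 4.0 3.2 1.5
  endloop
 endfacet
 facet normal 0.473 -0.784 -0.402
  outer loop
   vertex 1.6 1.7 1.6
   vertex 4.0 3.2 1.5
   vertex 4.4 1.7 4.9
  endloop
 endfacet
 facet normal -0.510 0.683 0.522
  outer loop
   vertex 3.4 2.9 4.6
   vertex 3.7 4.5 2.8
   vertex 0.2 2.5 2.0
  endloop
 endfacet
 facet normal 0.525 0.591 0.613
  outer loop
   vertex 3.4 2.9 4.6
   vertex 4.4 1.7 4.9
   vertex 3.7 4.5 2.8
  endloop
 endfacet
 facet normal 0.763 0.499 0.411
  outer loop
   vertex 4.2 3.9 2.6
   vertex 3.7 4.5 2.8
   vertex 4.4 1.7 4.9
  endloop
 endfacet
 facet normal 0.988 -0.059 -0.142
  outer loop
   vertex 4.2 3.9 2.6
   vertex 4.4 1.7 4.9
   vertex 4.0 3.2 1.5
  endloop
 endfacet
 facet normal 0.568 0.644 -0.513
  outer loop
   vertex 4.2 3.9 2.6
   vertex 4.0 3.2 1.5
   vertex 3.7 4.5 2.8
  endloop
 endfacet
 facet normal -0.485 -0.485 -0.728
  outer loop
   vertex 0.6 1.8 2.2
   vertex 0.2 2.5 2.0
   vertex 1.6 1.7 1.6
  endloop
 endfacet
 facet normal -0.066 -0.996 0.056
  outer loop
   vertex 0.6 1.8 2.2
   vertex 1.6 1.7 1.6
   vertex 4.4 1.7 4.9
  endloop
 endfacet
 facet normal -0.615 -0.130 0.777
  outer loop
   vertex 0.6 1.8 2.2
   vertex 3.4 2.9 4.6
   vertex 0.2 2.5 2.0
  endloop
 endfacet
 facet normal -0.562 -0.273 0.781
  outer loop
   vertex 0.6 1.8 2.2
   vertex 4.4 1.7 4.9
   vertex 3.4 2.9 4.6
  endloop
 endfacet
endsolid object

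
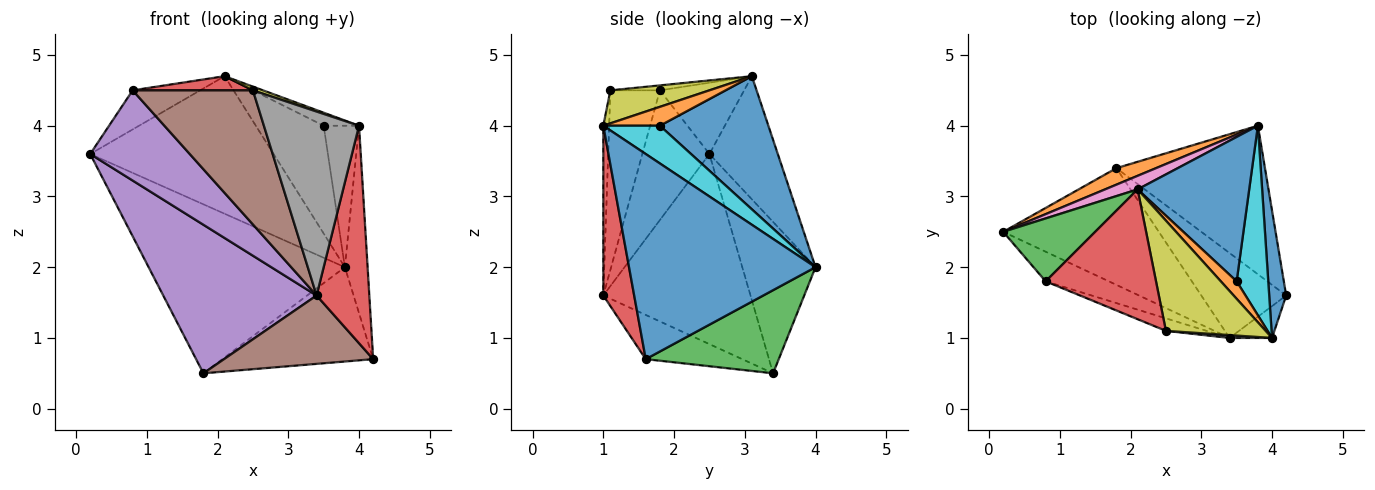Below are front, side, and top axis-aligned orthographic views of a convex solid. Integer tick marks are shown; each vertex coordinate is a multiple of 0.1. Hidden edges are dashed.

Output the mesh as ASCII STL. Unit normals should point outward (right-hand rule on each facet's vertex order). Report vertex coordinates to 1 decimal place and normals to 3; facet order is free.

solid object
 facet normal 0.989 0.121 0.082
  outer loop
   vertex 4.0 1.0 4.0
   vertex 4.2 1.6 0.7
   vertex 3.8 4.0 2.0
  endloop
 endfacet
 facet normal -0.348 0.933 0.091
  outer loop
   vertex 1.8 3.4 0.5
   vertex 0.2 2.5 3.6
   vertex 3.8 4.0 2.0
  endloop
 endfacet
 facet normal 0.427 0.485 -0.763
  outer loop
   vertex 1.8 3.4 0.5
   vertex 3.8 4.0 2.0
   vertex 4.2 1.6 0.7
  endloop
 endfacet
 facet normal 0.501 -0.856 -0.125
  outer loop
   vertex 3.4 1.0 1.6
   vertex 4.2 1.6 0.7
   vertex 4.0 1.0 4.0
  endloop
 endfacet
 facet normal -0.602 -0.628 -0.493
  outer loop
   vertex 3.4 1.0 1.6
   vertex 0.2 2.5 3.6
   vertex 1.8 3.4 0.5
  endloop
 endfacet
 facet normal -0.376 -0.581 -0.722
  outer loop
   vertex 3.4 1.0 1.6
   vertex 1.8 3.4 0.5
   vertex 4.2 1.6 0.7
  endloop
 endfacet
 facet normal -0.348 0.933 0.092
  outer loop
   vertex 2.1 3.1 4.7
   vertex 3.8 4.0 2.0
   vertex 0.2 2.5 3.6
  endloop
 endfacet
 facet normal -0.061 -0.998 0.015
  outer loop
   vertex 2.5 1.1 4.5
   vertex 3.4 1.0 1.6
   vertex 4.0 1.0 4.0
  endloop
 endfacet
 facet normal 0.314 -0.032 0.949
  outer loop
   vertex 2.5 1.1 4.5
   vertex 4.0 1.0 4.0
   vertex 2.1 3.1 4.7
  endloop
 endfacet
 facet normal 0.691 0.432 0.579
  outer loop
   vertex 3.5 1.8 4.0
   vertex 4.0 1.0 4.0
   vertex 3.8 4.0 2.0
  endloop
 endfacet
 facet normal 0.691 0.432 0.579
  outer loop
   vertex 3.5 1.8 4.0
   vertex 3.8 4.0 2.0
   vertex 2.1 3.1 4.7
  endloop
 endfacet
 facet normal 0.691 0.432 0.580
  outer loop
   vertex 3.5 1.8 4.0
   vertex 2.1 3.1 4.7
   vertex 4.0 1.0 4.0
  endloop
 endfacet
 facet normal -0.550 0.441 0.709
  outer loop
   vertex 0.8 1.8 4.5
   vertex 2.1 3.1 4.7
   vertex 0.2 2.5 3.6
  endloop
 endfacet
 facet normal -0.045 -0.108 0.993
  outer loop
   vertex 0.8 1.8 4.5
   vertex 2.5 1.1 4.5
   vertex 2.1 3.1 4.7
  endloop
 endfacet
 facet normal -0.539 -0.800 -0.263
  outer loop
   vertex 0.8 1.8 4.5
   vertex 0.2 2.5 3.6
   vertex 3.4 1.0 1.6
  endloop
 endfacet
 facet normal -0.379 -0.921 -0.086
  outer loop
   vertex 0.8 1.8 4.5
   vertex 3.4 1.0 1.6
   vertex 2.5 1.1 4.5
  endloop
 endfacet
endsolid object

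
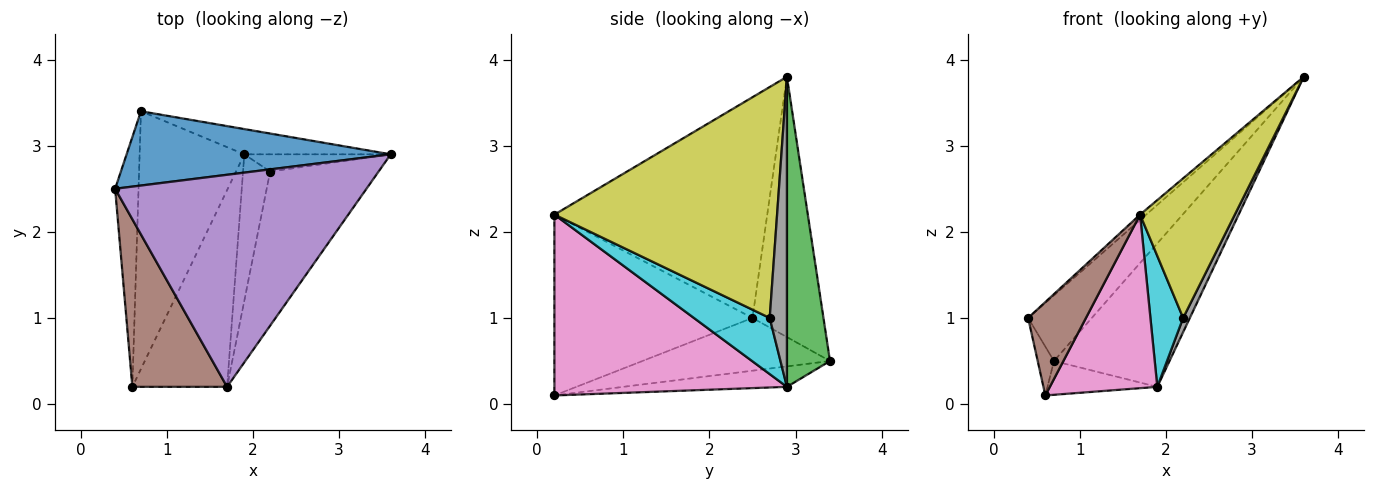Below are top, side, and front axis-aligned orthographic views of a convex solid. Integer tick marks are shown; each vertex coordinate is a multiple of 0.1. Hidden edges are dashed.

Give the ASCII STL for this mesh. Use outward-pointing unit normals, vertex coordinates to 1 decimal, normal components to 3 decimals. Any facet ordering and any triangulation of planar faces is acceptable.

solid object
 facet normal -0.594 0.533 0.603
  outer loop
   vertex 0.7 3.4 0.5
   vertex 0.4 2.5 1.0
   vertex 3.6 2.9 3.8
  endloop
 endfacet
 facet normal -0.911 0.079 -0.404
  outer loop
   vertex 0.7 3.4 0.5
   vertex 0.6 0.2 0.1
   vertex 0.4 2.5 1.0
  endloop
 endfacet
 facet normal 0.345 0.925 -0.163
  outer loop
   vertex 1.9 2.9 0.2
   vertex 0.7 3.4 0.5
   vertex 3.6 2.9 3.8
  endloop
 endfacet
 facet normal -0.190 0.128 -0.973
  outer loop
   vertex 1.9 2.9 0.2
   vertex 0.6 0.2 0.1
   vertex 0.7 3.4 0.5
  endloop
 endfacet
 facet normal -0.660 0.019 0.751
  outer loop
   vertex 1.7 0.2 2.2
   vertex 3.6 2.9 3.8
   vertex 0.4 2.5 1.0
  endloop
 endfacet
 facet normal -0.858 -0.250 0.449
  outer loop
   vertex 1.7 0.2 2.2
   vertex 0.4 2.5 1.0
   vertex 0.6 0.2 0.1
  endloop
 endfacet
 facet normal 0.820 -0.379 -0.429
  outer loop
   vertex 1.7 0.2 2.2
   vertex 0.6 0.2 0.1
   vertex 1.9 2.9 0.2
  endloop
 endfacet
 facet normal 0.853 -0.332 -0.403
  outer loop
   vertex 2.2 2.7 1.0
   vertex 1.9 2.9 0.2
   vertex 3.6 2.9 3.8
  endloop
 endfacet
 facet normal 0.845 -0.359 -0.397
  outer loop
   vertex 2.2 2.7 1.0
   vertex 3.6 2.9 3.8
   vertex 1.7 0.2 2.2
  endloop
 endfacet
 facet normal 0.839 -0.362 -0.405
  outer loop
   vertex 2.2 2.7 1.0
   vertex 1.7 0.2 2.2
   vertex 1.9 2.9 0.2
  endloop
 endfacet
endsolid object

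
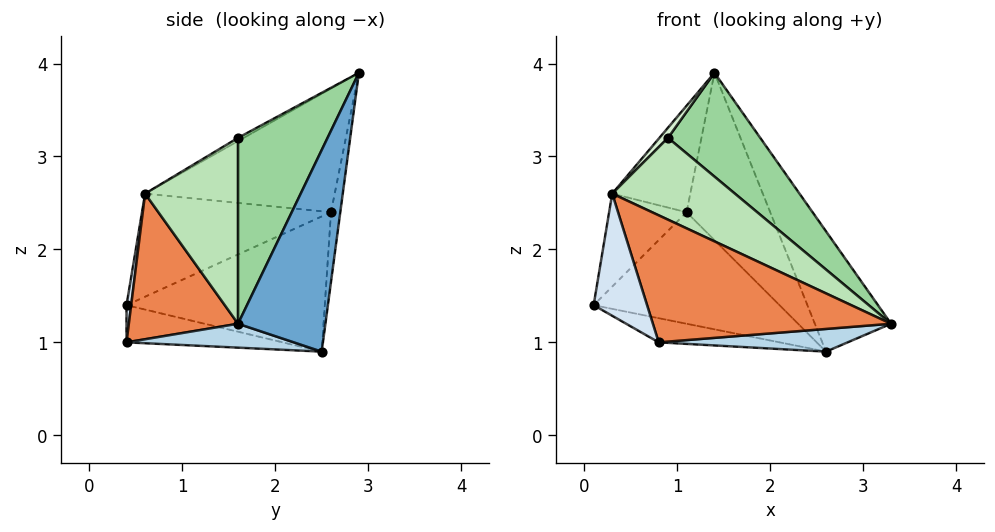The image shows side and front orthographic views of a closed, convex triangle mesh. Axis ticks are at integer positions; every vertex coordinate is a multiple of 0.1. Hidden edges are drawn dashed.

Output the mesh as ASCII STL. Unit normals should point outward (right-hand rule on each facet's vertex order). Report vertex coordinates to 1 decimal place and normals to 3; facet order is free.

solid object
 facet normal 0.737 0.643 0.209
  outer loop
   vertex 2.6 2.5 0.9
   vertex 1.4 2.9 3.9
   vertex 3.3 1.6 1.2
  endloop
 endfacet
 facet normal -0.463 0.358 -0.811
  outer loop
   vertex 0.8 0.4 1.0
   vertex 0.1 0.4 1.4
   vertex 2.6 2.5 0.9
  endloop
 endfacet
 facet normal 0.169 -0.191 -0.967
  outer loop
   vertex 0.8 0.4 1.0
   vertex 2.6 2.5 0.9
   vertex 3.3 1.6 1.2
  endloop
 endfacet
 facet normal 0.086 -0.985 0.150
  outer loop
   vertex 0.8 0.4 1.0
   vertex 0.3 0.6 2.6
   vertex 0.1 0.4 1.4
  endloop
 endfacet
 facet normal 0.405 -0.883 0.237
  outer loop
   vertex 0.8 0.4 1.0
   vertex 3.3 1.6 1.2
   vertex 0.3 0.6 2.6
  endloop
 endfacet
 facet normal -0.577 0.541 -0.613
  outer loop
   vertex 1.1 2.6 2.4
   vertex 2.6 2.5 0.9
   vertex 0.1 0.4 1.4
  endloop
 endfacet
 facet normal -0.109 0.979 -0.174
  outer loop
   vertex 1.1 2.6 2.4
   vertex 1.4 2.9 3.9
   vertex 2.6 2.5 0.9
  endloop
 endfacet
 facet normal -0.921 0.378 0.091
  outer loop
   vertex 1.1 2.6 2.4
   vertex 0.1 0.4 1.4
   vertex 0.3 0.6 2.6
  endloop
 endfacet
 facet normal -0.919 0.379 0.108
  outer loop
   vertex 1.1 2.6 2.4
   vertex 0.3 0.6 2.6
   vertex 1.4 2.9 3.9
  endloop
 endfacet
 facet normal 0.534 -0.551 0.641
  outer loop
   vertex 0.9 1.6 3.2
   vertex 3.3 1.6 1.2
   vertex 1.4 2.9 3.9
  endloop
 endfacet
 facet normal 0.489 -0.645 0.587
  outer loop
   vertex 0.9 1.6 3.2
   vertex 0.3 0.6 2.6
   vertex 3.3 1.6 1.2
  endloop
 endfacet
 facet normal -0.254 -0.381 0.889
  outer loop
   vertex 0.9 1.6 3.2
   vertex 1.4 2.9 3.9
   vertex 0.3 0.6 2.6
  endloop
 endfacet
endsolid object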